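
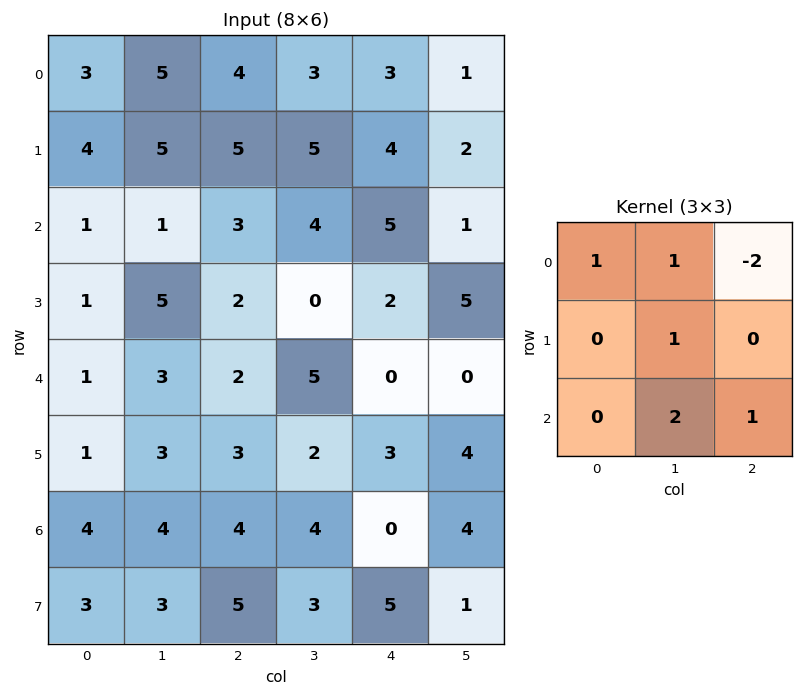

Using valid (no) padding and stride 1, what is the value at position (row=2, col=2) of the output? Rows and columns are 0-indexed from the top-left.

7

The receptive field on the input at this output position is [3 4 5 / 2 0 2 / 2 5 0]. Elementwise product with the kernel and sum: 3·1 + 4·1 + 5·-2 + 0·1 + 5·2 + 0·1.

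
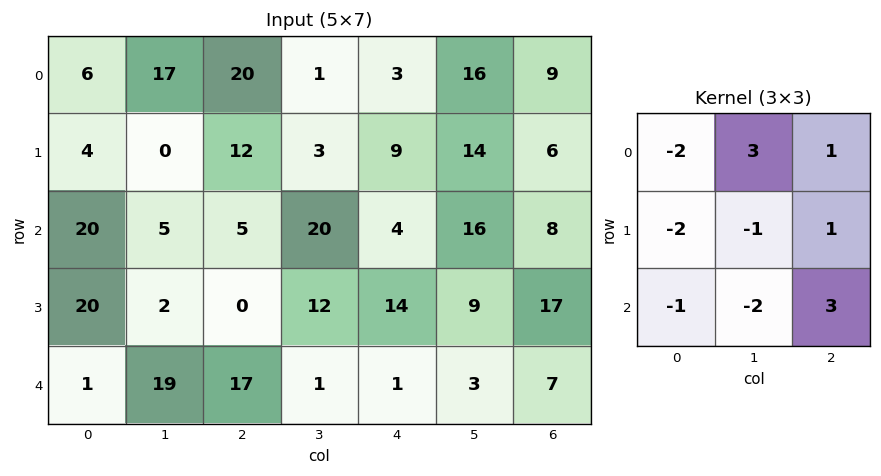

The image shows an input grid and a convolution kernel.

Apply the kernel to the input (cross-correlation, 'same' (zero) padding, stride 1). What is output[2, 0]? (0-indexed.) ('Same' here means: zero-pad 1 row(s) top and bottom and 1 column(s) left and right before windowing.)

-37

The receptive field on the zero-padded input at this output position is [0 4 0 / 0 20 5 / 0 20 2]. Elementwise product with the kernel and sum: 0·-2 + 4·3 + 0·1 + 0·-2 + 20·-1 + 5·1 + 0·-1 + 20·-2 + 2·3.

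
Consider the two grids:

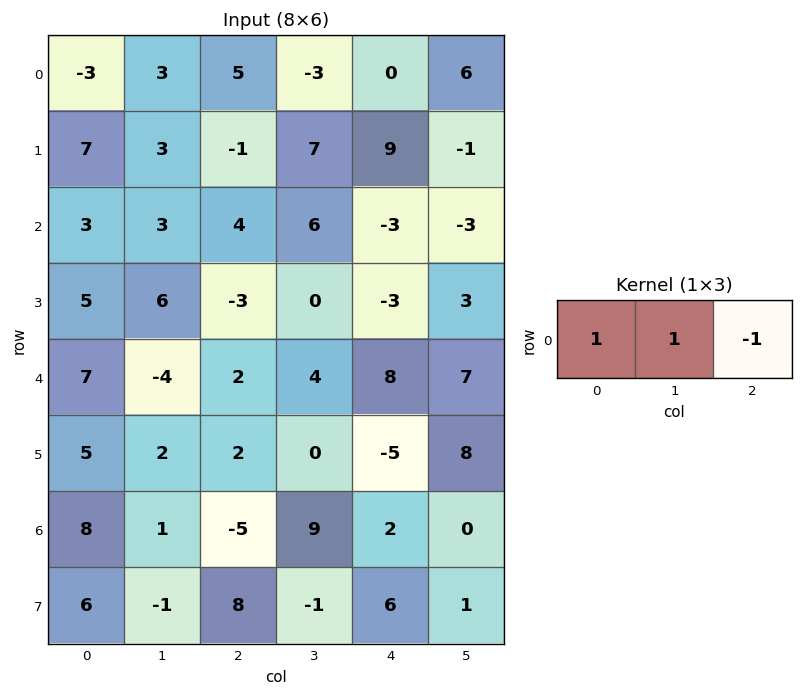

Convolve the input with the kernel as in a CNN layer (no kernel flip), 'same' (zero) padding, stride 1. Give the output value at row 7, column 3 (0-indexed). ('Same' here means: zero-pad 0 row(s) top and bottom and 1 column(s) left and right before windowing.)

1

The receptive field on the zero-padded input at this output position is [8 -1 6]. Elementwise product with the kernel and sum: 8·1 + -1·1 + 6·-1.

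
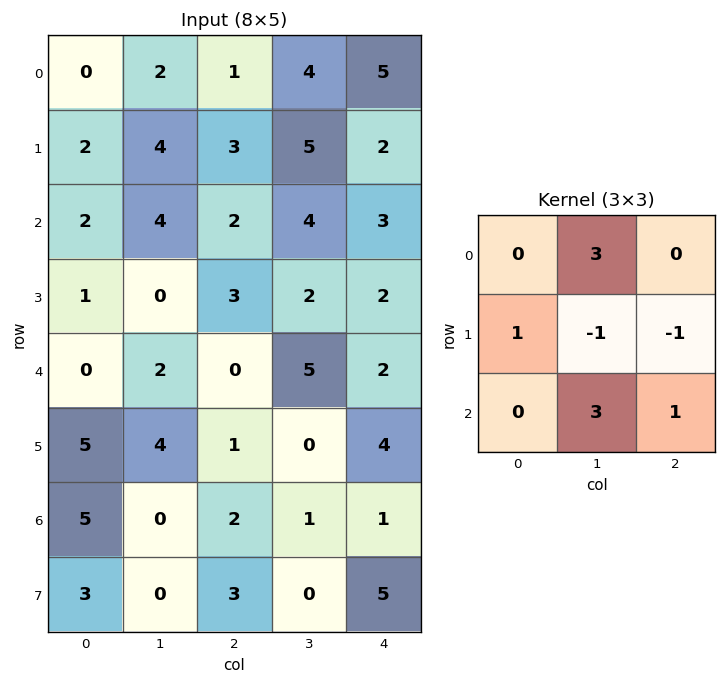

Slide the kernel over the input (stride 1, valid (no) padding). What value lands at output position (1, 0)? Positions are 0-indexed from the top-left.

The receptive field on the input at this output position is [2 4 3 / 2 4 2 / 1 0 3]. Elementwise product with the kernel and sum: 4·3 + 2·1 + 4·-1 + 2·-1 + 0·3 + 3·1.

11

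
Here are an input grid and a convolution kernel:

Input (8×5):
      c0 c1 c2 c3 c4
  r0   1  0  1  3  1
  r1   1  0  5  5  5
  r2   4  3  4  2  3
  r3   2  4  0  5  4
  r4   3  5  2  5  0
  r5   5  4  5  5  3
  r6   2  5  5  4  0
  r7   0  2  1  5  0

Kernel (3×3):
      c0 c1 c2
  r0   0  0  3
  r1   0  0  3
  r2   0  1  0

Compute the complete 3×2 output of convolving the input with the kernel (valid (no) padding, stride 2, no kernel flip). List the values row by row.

Output[0,0]: The receptive field on the input at this output position is [1 0 1 / 1 0 5 / 4 3 4]. Elementwise product with the kernel and sum: 1·3 + 5·3 + 3·1.

21 20
17 26
26 13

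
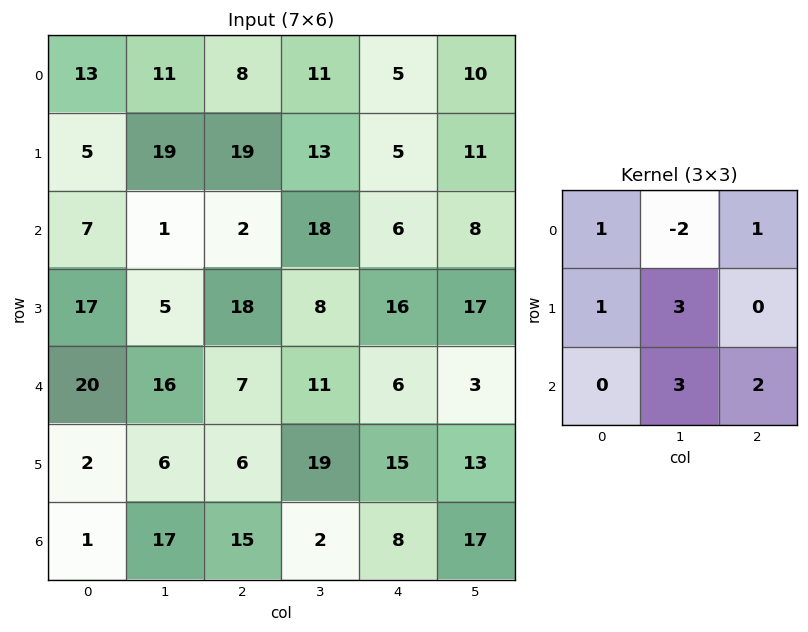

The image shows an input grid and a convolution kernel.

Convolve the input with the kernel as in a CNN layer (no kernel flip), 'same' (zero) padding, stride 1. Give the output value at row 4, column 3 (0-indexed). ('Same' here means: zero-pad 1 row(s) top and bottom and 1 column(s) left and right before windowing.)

The receptive field on the zero-padded input at this output position is [18 8 16 / 7 11 6 / 6 19 15]. Elementwise product with the kernel and sum: 18·1 + 8·-2 + 16·1 + 7·1 + 11·3 + 19·3 + 15·2.

145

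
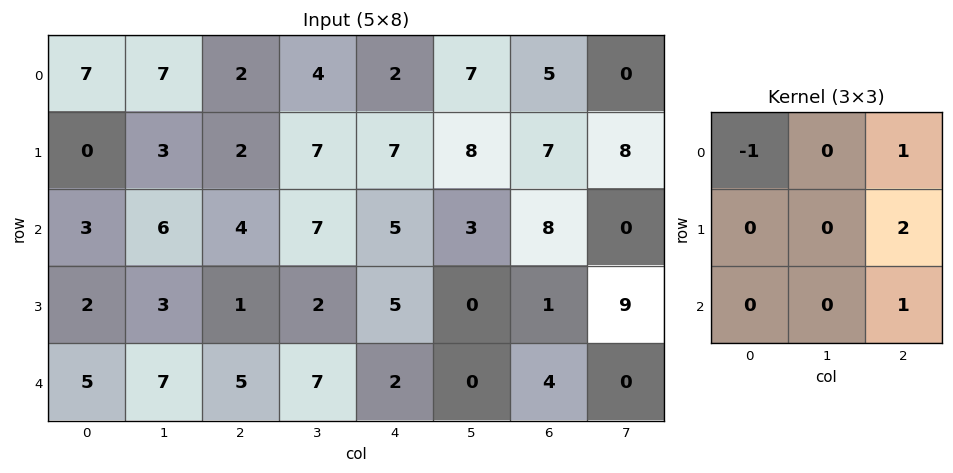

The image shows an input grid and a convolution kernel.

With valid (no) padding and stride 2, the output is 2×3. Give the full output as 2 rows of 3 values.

Output[0,0]: The receptive field on the input at this output position is [7 7 2 / 0 3 2 / 3 6 4]. Elementwise product with the kernel and sum: 7·-1 + 2·1 + 2·2 + 4·1.

3 19 25
8 13 9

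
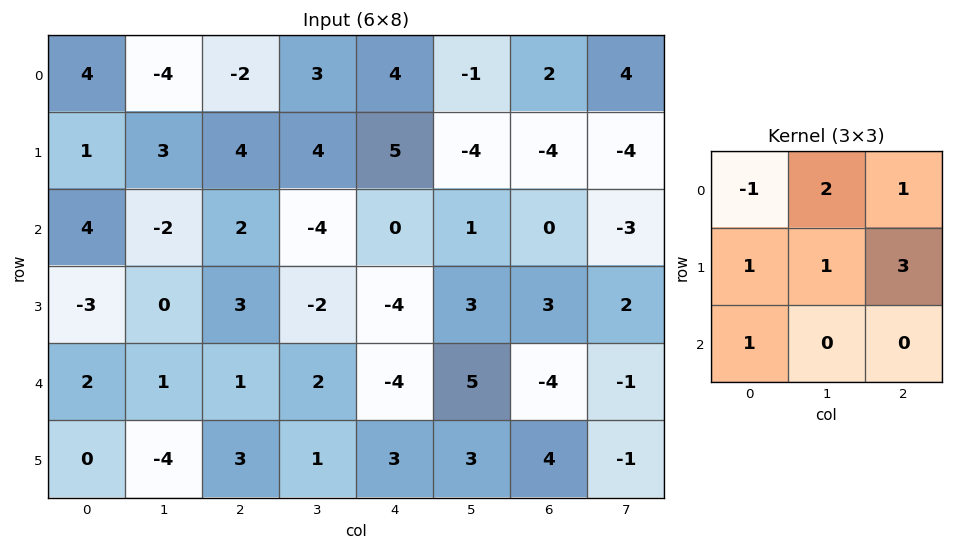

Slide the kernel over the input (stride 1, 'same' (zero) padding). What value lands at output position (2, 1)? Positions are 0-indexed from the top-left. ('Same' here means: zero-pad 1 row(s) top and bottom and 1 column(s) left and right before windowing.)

The receptive field on the zero-padded input at this output position is [1 3 4 / 4 -2 2 / -3 0 3]. Elementwise product with the kernel and sum: 1·-1 + 3·2 + 4·1 + 4·1 + -2·1 + 2·3 + -3·1.

14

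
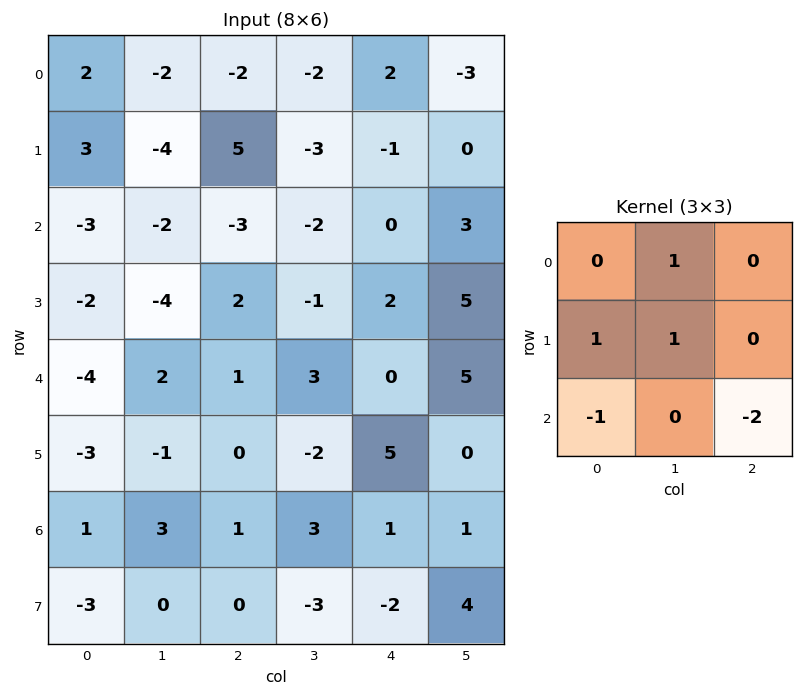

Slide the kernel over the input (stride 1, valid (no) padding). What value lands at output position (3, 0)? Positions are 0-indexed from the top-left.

-3

The receptive field on the input at this output position is [-2 -4 2 / -4 2 1 / -3 -1 0]. Elementwise product with the kernel and sum: -4·1 + -4·1 + 2·1 + -3·-1 + 0·-2.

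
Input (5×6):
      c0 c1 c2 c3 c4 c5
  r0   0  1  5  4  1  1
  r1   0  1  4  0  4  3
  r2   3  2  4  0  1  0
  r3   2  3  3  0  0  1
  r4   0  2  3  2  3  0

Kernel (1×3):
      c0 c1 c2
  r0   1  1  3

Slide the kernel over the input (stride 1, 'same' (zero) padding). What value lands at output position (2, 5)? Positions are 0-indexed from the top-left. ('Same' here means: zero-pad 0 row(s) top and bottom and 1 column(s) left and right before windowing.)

1

The receptive field on the zero-padded input at this output position is [1 0 0]. Elementwise product with the kernel and sum: 1·1 + 0·1 + 0·3.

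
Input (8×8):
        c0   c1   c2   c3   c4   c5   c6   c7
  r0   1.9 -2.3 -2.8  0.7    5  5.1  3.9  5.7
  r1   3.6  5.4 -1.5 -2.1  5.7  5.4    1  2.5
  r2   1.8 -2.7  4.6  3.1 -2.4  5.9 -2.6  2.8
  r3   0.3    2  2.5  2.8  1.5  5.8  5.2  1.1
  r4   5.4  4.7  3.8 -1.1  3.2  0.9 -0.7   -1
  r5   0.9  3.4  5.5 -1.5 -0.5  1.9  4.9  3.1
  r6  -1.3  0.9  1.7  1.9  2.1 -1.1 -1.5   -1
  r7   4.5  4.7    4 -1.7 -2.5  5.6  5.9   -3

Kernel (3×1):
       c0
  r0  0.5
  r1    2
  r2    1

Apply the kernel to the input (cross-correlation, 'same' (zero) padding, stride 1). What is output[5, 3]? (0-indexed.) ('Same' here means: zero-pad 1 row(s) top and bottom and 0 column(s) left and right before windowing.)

The receptive field on the zero-padded input at this output position is [-1.1 / -1.5 / 1.9]. Elementwise product with the kernel and sum: -1.1·0.5 + -1.5·2 + 1.9·1.

-1.65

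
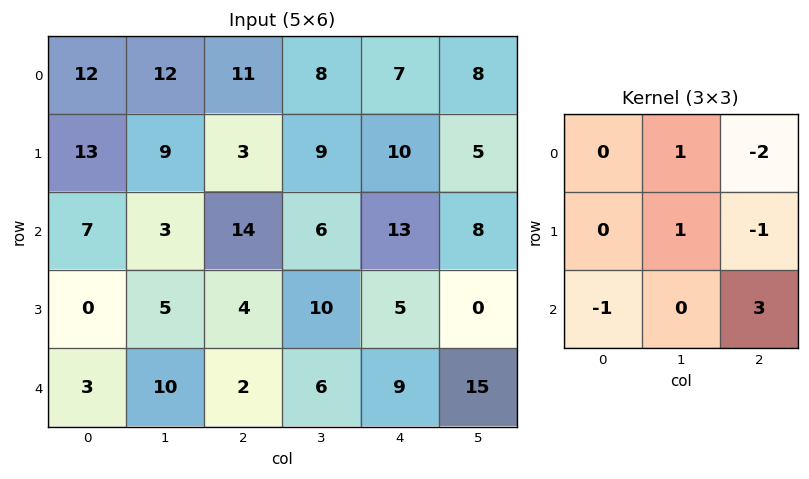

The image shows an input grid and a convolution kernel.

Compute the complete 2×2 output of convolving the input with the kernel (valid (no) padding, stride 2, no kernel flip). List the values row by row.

Output[0,0]: The receptive field on the input at this output position is [12 12 11 / 13 9 3 / 7 3 14]. Elementwise product with the kernel and sum: 12·1 + 11·-2 + 9·1 + 3·-1 + 7·-1 + 14·3.
Output[0,1]: The receptive field on the input at this output position is [11 8 7 / 3 9 10 / 14 6 13]. Elementwise product with the kernel and sum: 8·1 + 7·-2 + 9·1 + 10·-1 + 14·-1 + 13·3.

31 18
-21 10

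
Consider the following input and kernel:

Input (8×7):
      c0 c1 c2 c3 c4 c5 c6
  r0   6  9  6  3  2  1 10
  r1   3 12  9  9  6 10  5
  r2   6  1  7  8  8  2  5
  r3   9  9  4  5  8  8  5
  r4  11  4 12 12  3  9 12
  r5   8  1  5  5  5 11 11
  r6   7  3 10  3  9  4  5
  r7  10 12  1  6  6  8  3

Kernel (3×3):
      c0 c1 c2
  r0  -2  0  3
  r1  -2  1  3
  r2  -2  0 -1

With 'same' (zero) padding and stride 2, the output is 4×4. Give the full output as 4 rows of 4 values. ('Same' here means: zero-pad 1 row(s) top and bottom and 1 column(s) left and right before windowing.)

21 -36 -29 -12
36 9 -8 -35
49 30 -1 -44
7 -4 18 -41

Output[0,0]: The receptive field on the zero-padded input at this output position is [0 0 0 / 0 6 9 / 0 3 12]. Elementwise product with the kernel and sum: 0·-2 + 0·3 + 0·-2 + 6·1 + 9·3 + 0·-2 + 12·-1.
Output[0,1]: The receptive field on the zero-padded input at this output position is [0 0 0 / 9 6 3 / 12 9 9]. Elementwise product with the kernel and sum: 0·-2 + 0·3 + 9·-2 + 6·1 + 3·3 + 12·-2 + 9·-1.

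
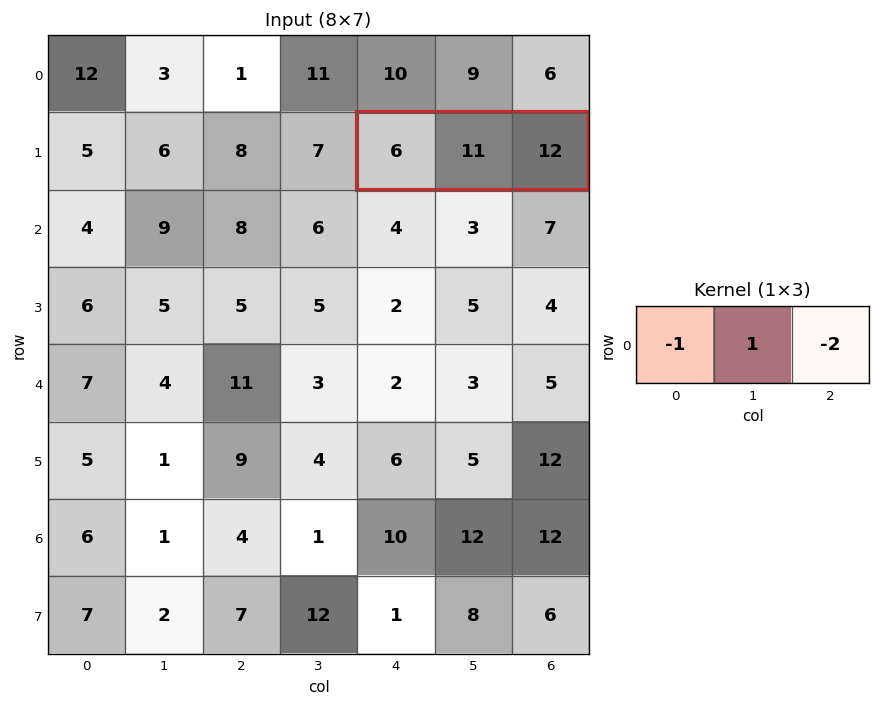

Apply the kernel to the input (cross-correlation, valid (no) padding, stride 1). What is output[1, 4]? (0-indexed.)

-19

The receptive field on the input at this output position is [6 11 12]. Elementwise product with the kernel and sum: 6·-1 + 11·1 + 12·-2.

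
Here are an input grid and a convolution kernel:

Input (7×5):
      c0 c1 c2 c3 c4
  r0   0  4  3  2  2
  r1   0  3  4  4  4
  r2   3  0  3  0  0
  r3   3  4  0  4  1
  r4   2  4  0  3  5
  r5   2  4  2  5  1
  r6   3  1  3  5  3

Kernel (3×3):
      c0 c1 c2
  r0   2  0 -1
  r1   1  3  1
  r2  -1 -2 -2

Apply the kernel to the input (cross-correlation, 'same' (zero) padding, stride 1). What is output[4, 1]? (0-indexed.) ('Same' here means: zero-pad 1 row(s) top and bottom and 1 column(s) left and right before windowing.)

6

The receptive field on the zero-padded input at this output position is [3 4 0 / 2 4 0 / 2 4 2]. Elementwise product with the kernel and sum: 3·2 + 0·-1 + 2·1 + 4·3 + 0·1 + 2·-1 + 4·-2 + 2·-2.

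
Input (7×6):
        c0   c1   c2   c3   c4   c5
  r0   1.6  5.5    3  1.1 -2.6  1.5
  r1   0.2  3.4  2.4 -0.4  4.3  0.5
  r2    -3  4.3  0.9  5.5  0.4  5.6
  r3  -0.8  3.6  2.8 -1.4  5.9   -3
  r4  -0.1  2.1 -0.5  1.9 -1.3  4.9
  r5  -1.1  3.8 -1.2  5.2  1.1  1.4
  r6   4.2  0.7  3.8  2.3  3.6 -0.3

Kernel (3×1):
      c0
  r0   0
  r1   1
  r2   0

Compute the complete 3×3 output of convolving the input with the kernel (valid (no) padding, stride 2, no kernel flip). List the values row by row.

0.2 2.4 4.3
-0.8 2.8 5.9
-1.1 -1.2 1.1

Output[0,0]: The receptive field on the input at this output position is [1.6 / 0.2 / -3]. Elementwise product with the kernel and sum: 0.2·1.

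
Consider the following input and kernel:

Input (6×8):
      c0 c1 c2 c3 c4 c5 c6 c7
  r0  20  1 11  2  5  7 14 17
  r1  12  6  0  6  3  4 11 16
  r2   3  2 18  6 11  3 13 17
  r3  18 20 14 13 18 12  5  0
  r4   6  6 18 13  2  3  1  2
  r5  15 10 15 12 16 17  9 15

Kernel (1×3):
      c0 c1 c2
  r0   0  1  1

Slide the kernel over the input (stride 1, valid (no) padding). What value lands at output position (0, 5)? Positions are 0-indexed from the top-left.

The receptive field on the input at this output position is [7 14 17]. Elementwise product with the kernel and sum: 14·1 + 17·1.

31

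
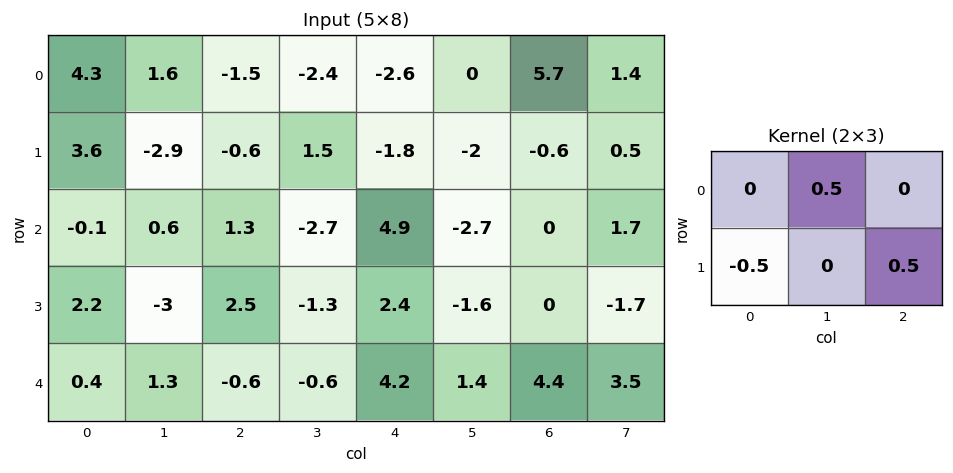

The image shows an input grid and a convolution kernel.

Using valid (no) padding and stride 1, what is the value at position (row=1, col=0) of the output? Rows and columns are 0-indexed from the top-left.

The receptive field on the input at this output position is [3.6 -2.9 -0.6 / -0.1 0.6 1.3]. Elementwise product with the kernel and sum: -2.9·0.5 + -0.1·-0.5 + 1.3·0.5.

-0.75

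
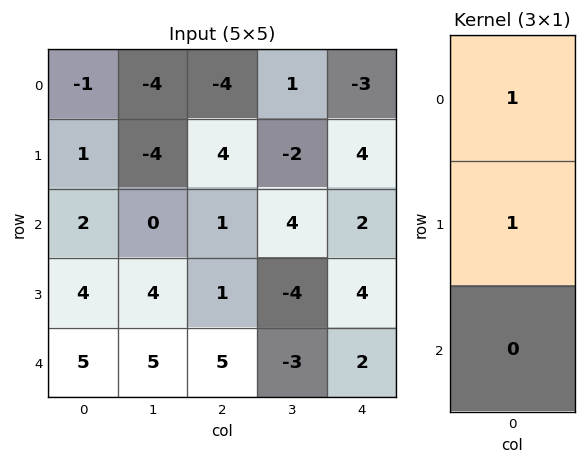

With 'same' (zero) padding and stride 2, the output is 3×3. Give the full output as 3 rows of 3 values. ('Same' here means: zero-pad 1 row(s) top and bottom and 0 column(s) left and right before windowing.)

-1 -4 -3
3 5 6
9 6 6

Output[0,0]: The receptive field on the zero-padded input at this output position is [0 / -1 / 1]. Elementwise product with the kernel and sum: 0·1 + -1·1.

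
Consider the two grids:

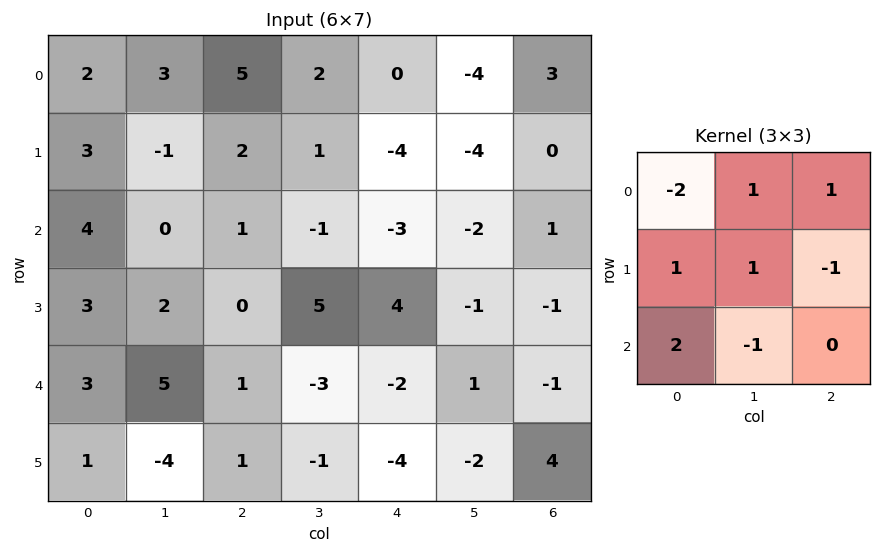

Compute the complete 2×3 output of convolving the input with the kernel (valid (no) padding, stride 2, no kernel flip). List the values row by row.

Output[0,0]: The receptive field on the input at this output position is [2 3 5 / 3 -1 2 / 4 0 1]. Elementwise product with the kernel and sum: 2·-2 + 3·1 + 5·1 + 3·1 + -1·1 + 2·-1 + 4·2 + 0·-1.

12 2 -13
-1 0 4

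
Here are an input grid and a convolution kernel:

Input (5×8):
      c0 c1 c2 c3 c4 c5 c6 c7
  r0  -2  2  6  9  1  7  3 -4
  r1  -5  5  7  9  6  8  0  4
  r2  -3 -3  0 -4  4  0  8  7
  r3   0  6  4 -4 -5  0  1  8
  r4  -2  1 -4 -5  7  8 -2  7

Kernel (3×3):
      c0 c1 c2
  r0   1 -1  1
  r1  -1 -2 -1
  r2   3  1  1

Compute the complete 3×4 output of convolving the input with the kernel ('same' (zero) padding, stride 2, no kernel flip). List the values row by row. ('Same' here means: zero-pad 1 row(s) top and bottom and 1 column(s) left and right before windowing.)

Output[0,0]: The receptive field on the zero-padded input at this output position is [0 0 0 / 0 -2 2 / 0 -5 5]. Elementwise product with the kernel and sum: 0·1 + 0·-1 + 0·1 + 0·-1 + -2·-2 + 2·-1 + 0·3 + -5·1 + 5·1.

2 8 23 19
25 32 -10 -2
9 10 -16 -4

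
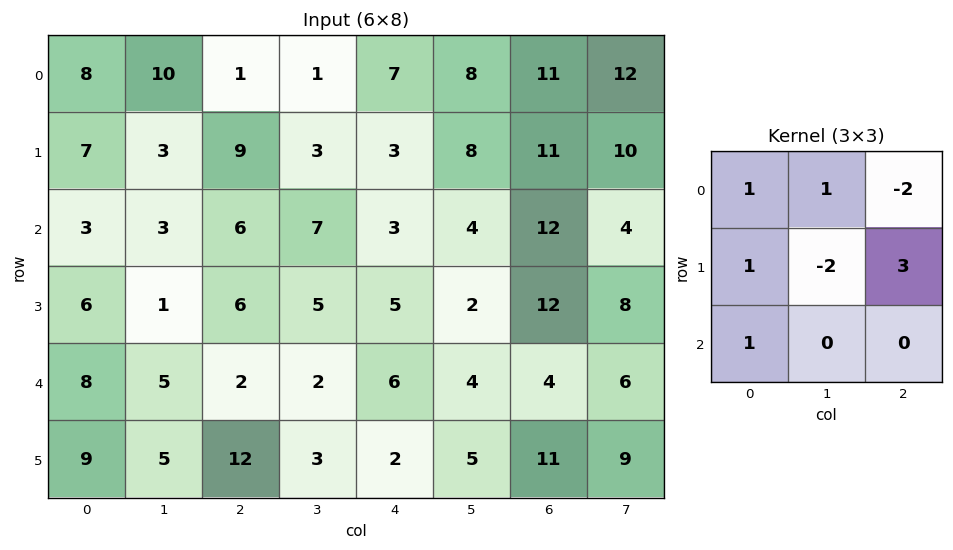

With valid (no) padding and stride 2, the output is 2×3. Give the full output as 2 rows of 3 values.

47 6 16
24 20 26

Output[0,0]: The receptive field on the input at this output position is [8 10 1 / 7 3 9 / 3 3 6]. Elementwise product with the kernel and sum: 8·1 + 10·1 + 1·-2 + 7·1 + 3·-2 + 9·3 + 3·1.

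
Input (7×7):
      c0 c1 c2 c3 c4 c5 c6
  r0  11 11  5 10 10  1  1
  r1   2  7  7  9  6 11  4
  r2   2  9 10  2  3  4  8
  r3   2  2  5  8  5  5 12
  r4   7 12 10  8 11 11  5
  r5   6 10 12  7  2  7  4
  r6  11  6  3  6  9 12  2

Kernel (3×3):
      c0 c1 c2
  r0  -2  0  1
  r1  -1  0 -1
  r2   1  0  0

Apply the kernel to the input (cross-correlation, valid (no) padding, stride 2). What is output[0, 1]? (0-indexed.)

-3

The receptive field on the input at this output position is [5 10 10 / 7 9 6 / 10 2 3]. Elementwise product with the kernel and sum: 5·-2 + 10·1 + 7·-1 + 6·-1 + 10·1.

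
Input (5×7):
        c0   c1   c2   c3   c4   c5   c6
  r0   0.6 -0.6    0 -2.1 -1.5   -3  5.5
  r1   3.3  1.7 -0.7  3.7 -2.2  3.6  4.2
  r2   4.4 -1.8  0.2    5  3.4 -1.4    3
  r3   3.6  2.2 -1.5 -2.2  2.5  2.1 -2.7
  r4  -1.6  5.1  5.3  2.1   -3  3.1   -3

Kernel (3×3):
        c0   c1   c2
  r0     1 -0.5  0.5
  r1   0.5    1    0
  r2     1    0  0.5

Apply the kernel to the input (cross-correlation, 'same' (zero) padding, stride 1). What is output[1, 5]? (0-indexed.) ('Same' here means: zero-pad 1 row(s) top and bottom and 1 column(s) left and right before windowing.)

The receptive field on the zero-padded input at this output position is [-1.5 -3 5.5 / -2.2 3.6 4.2 / 3.4 -1.4 3]. Elementwise product with the kernel and sum: -1.5·1 + -3·-0.5 + 5.5·0.5 + -2.2·0.5 + 3.6·1 + 3.4·1 + 3·0.5.

10.15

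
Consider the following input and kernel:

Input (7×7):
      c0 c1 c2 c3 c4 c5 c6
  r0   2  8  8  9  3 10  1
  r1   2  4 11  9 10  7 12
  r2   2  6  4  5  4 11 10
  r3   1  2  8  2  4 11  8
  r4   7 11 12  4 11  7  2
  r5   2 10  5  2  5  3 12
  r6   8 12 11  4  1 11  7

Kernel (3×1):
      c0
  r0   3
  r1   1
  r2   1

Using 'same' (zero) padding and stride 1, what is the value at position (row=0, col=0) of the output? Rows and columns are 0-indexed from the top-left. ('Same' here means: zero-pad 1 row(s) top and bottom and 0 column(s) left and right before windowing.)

The receptive field on the zero-padded input at this output position is [0 / 2 / 2]. Elementwise product with the kernel and sum: 0·3 + 2·1 + 2·1.

4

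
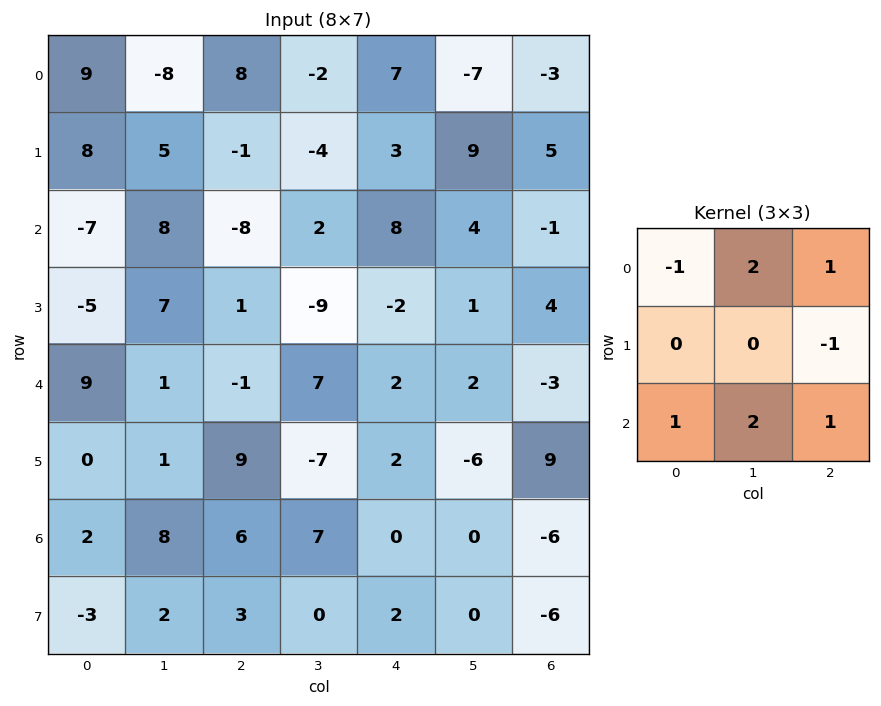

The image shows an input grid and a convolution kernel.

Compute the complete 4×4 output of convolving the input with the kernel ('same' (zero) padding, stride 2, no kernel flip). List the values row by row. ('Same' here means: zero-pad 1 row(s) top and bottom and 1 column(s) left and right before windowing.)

29 1 18 19
10 -13 3 10
-3 -9 -5 19
-11 11 9 12

Output[0,0]: The receptive field on the zero-padded input at this output position is [0 0 0 / 0 9 -8 / 0 8 5]. Elementwise product with the kernel and sum: 0·-1 + 0·2 + 0·1 + -8·-1 + 0·1 + 8·2 + 5·1.
Output[0,1]: The receptive field on the zero-padded input at this output position is [0 0 0 / -8 8 -2 / 5 -1 -4]. Elementwise product with the kernel and sum: 0·-1 + 0·2 + 0·1 + -2·-1 + 5·1 + -1·2 + -4·1.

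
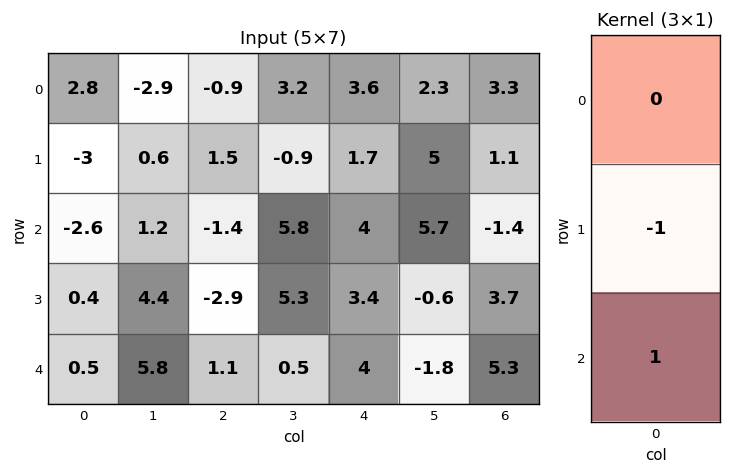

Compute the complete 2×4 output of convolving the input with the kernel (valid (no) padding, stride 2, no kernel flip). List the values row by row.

Output[0,0]: The receptive field on the input at this output position is [2.8 / -3 / -2.6]. Elementwise product with the kernel and sum: -3·-1 + -2.6·1.
Output[0,1]: The receptive field on the input at this output position is [-0.9 / 1.5 / -1.4]. Elementwise product with the kernel and sum: 1.5·-1 + -1.4·1.

0.4 -2.9 2.3 -2.5
0.1 4 0.6 1.6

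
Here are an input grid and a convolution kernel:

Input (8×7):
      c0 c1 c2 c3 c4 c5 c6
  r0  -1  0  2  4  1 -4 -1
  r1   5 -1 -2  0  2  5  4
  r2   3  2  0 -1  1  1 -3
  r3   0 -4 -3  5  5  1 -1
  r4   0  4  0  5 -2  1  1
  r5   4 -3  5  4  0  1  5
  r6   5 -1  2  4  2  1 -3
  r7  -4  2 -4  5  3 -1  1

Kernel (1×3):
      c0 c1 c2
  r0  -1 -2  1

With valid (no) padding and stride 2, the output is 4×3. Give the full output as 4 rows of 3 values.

3 -9 6
-7 3 -6
-8 -12 1
-1 -8 -7

Output[0,0]: The receptive field on the input at this output position is [-1 0 2]. Elementwise product with the kernel and sum: -1·-1 + 0·-2 + 2·1.
Output[0,1]: The receptive field on the input at this output position is [2 4 1]. Elementwise product with the kernel and sum: 2·-1 + 4·-2 + 1·1.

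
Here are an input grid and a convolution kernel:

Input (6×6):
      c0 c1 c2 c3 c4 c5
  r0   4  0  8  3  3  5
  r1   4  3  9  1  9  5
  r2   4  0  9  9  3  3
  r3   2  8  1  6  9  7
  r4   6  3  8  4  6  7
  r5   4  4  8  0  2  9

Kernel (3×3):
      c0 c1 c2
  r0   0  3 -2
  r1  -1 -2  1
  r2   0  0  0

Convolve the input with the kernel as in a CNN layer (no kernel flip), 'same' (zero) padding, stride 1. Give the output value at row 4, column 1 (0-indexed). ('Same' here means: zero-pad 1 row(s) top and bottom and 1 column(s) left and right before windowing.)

18

The receptive field on the zero-padded input at this output position is [2 8 1 / 6 3 8 / 4 4 8]. Elementwise product with the kernel and sum: 8·3 + 1·-2 + 6·-1 + 3·-2 + 8·1.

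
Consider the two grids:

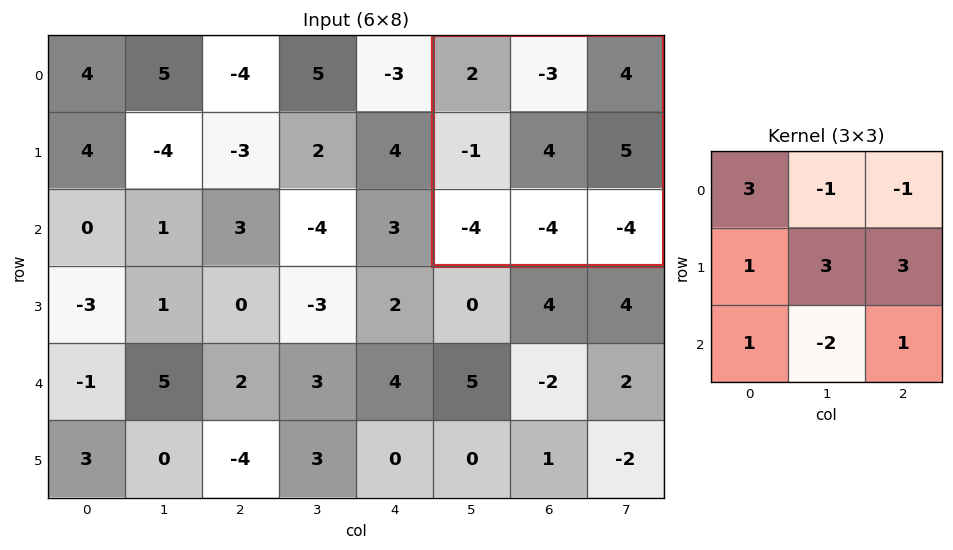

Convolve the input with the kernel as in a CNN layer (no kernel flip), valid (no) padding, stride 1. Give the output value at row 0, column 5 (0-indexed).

31

The receptive field on the input at this output position is [2 -3 4 / -1 4 5 / -4 -4 -4]. Elementwise product with the kernel and sum: 2·3 + -3·-1 + 4·-1 + -1·1 + 4·3 + 5·3 + -4·1 + -4·-2 + -4·1.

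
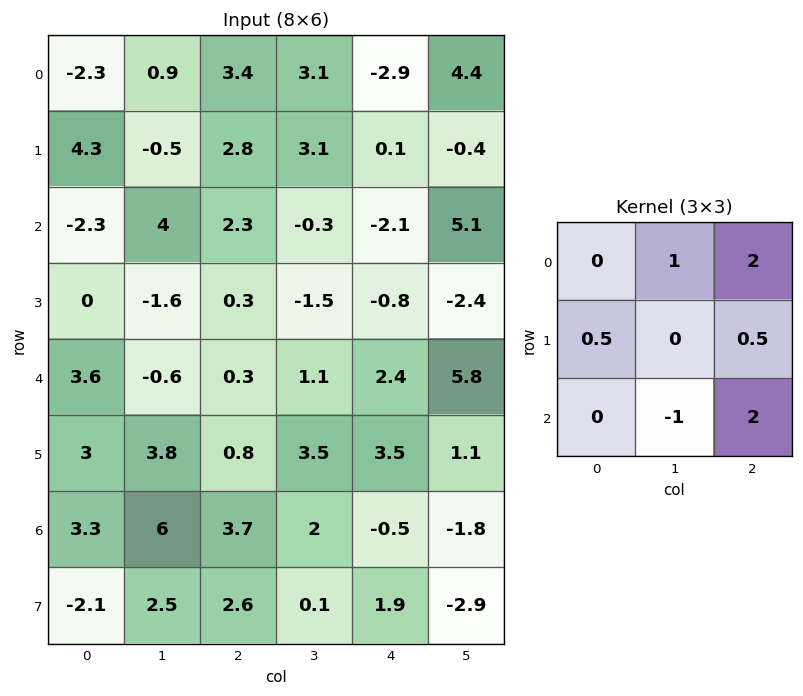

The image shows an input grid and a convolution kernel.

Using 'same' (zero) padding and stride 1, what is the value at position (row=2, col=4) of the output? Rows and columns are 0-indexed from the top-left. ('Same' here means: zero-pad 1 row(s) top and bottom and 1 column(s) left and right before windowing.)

-2.3

The receptive field on the zero-padded input at this output position is [3.1 0.1 -0.4 / -0.3 -2.1 5.1 / -1.5 -0.8 -2.4]. Elementwise product with the kernel and sum: 0.1·1 + -0.4·2 + -0.3·0.5 + 5.1·0.5 + -0.8·-1 + -2.4·2.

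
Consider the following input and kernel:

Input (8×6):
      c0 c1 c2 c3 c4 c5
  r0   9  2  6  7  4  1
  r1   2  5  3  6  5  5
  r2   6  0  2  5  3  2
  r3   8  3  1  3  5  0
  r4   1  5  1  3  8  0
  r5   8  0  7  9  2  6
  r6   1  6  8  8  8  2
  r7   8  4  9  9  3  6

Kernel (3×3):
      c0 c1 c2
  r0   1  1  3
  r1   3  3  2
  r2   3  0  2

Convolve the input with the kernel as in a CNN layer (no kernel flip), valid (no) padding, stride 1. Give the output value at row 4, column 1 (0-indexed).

88

The receptive field on the input at this output position is [5 1 3 / 0 7 9 / 6 8 8]. Elementwise product with the kernel and sum: 5·1 + 1·1 + 3·3 + 0·3 + 7·3 + 9·2 + 6·3 + 8·2.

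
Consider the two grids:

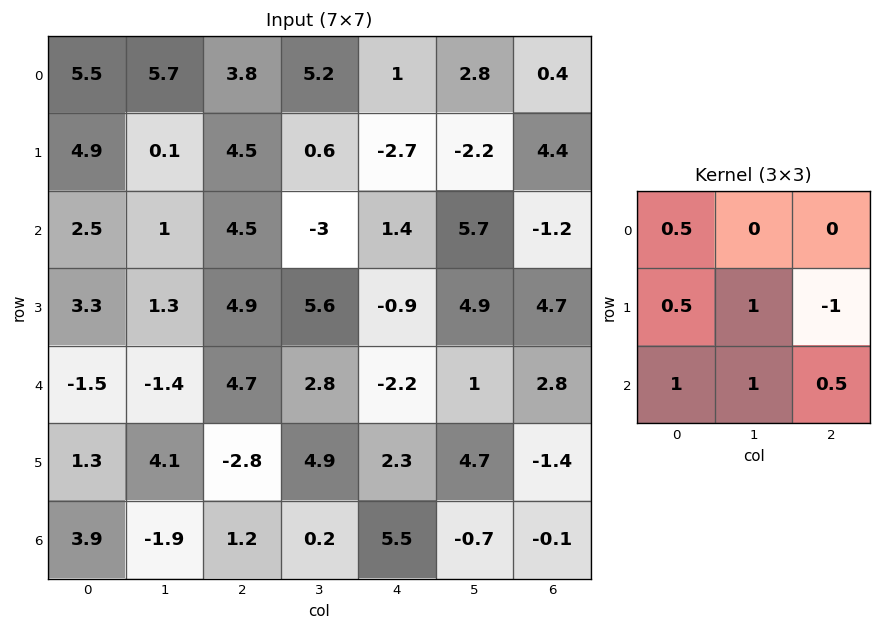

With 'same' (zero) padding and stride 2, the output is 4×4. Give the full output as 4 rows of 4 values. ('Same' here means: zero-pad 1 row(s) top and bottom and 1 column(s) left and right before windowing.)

4.75 6.35 -2.4 4
5.45 17.05 1.65 10.15
3.25 5.6 10.55 9.05
5.8 2.1 8.75 1.9

Output[0,0]: The receptive field on the zero-padded input at this output position is [0 0 0 / 0 5.5 5.7 / 0 4.9 0.1]. Elementwise product with the kernel and sum: 0·0.5 + 0·0.5 + 5.5·1 + 5.7·-1 + 0·1 + 4.9·1 + 0.1·0.5.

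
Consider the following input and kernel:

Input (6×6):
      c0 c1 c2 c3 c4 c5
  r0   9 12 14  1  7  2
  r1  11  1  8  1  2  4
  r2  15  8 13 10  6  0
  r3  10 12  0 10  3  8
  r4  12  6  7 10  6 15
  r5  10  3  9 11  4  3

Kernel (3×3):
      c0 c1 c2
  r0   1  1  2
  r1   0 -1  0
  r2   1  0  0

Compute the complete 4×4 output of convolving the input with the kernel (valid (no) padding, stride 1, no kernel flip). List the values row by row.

Output[0,0]: The receptive field on the input at this output position is [9 12 14 / 11 1 8 / 15 8 13]. Elementwise product with the kernel and sum: 9·1 + 12·1 + 14·2 + 1·-1 + 15·1.

63 28 41 20
30 10 3 15
49 47 32 23
26 28 15 34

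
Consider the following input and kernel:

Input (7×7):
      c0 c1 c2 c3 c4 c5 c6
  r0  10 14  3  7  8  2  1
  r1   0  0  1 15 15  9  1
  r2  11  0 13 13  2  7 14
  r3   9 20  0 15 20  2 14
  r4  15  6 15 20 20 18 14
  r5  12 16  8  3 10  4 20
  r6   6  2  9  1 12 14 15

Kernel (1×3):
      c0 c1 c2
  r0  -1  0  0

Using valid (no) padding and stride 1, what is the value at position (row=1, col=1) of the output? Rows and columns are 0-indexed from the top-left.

The receptive field on the input at this output position is [0 1 15]. Elementwise product with the kernel and sum: 0·-1.

0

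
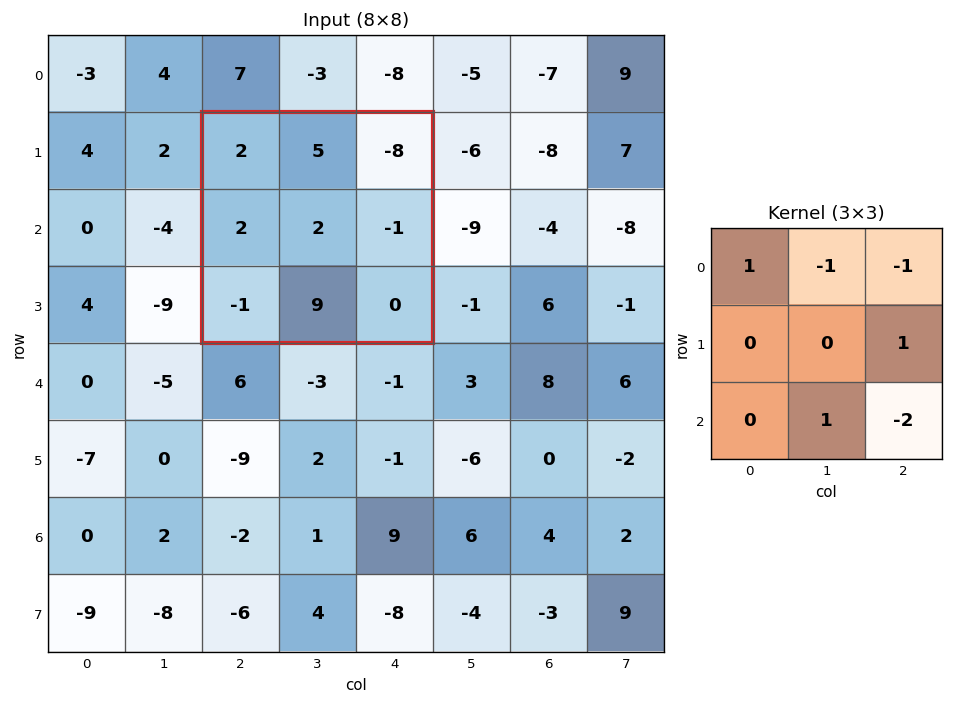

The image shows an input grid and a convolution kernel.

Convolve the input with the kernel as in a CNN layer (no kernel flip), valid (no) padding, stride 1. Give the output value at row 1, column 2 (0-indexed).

The receptive field on the input at this output position is [2 5 -8 / 2 2 -1 / -1 9 0]. Elementwise product with the kernel and sum: 2·1 + 5·-1 + -8·-1 + -1·1 + 9·1 + 0·-2.

13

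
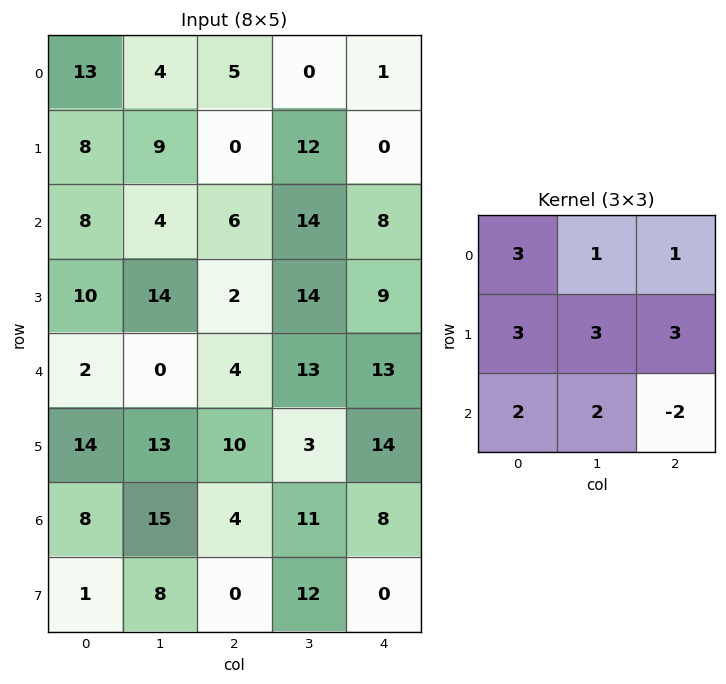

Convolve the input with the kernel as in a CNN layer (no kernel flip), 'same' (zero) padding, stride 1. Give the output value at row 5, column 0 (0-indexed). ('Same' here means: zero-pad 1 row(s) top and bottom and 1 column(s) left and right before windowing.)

69

The receptive field on the zero-padded input at this output position is [0 2 0 / 0 14 13 / 0 8 15]. Elementwise product with the kernel and sum: 0·3 + 2·1 + 0·1 + 0·3 + 14·3 + 13·3 + 0·2 + 8·2 + 15·-2.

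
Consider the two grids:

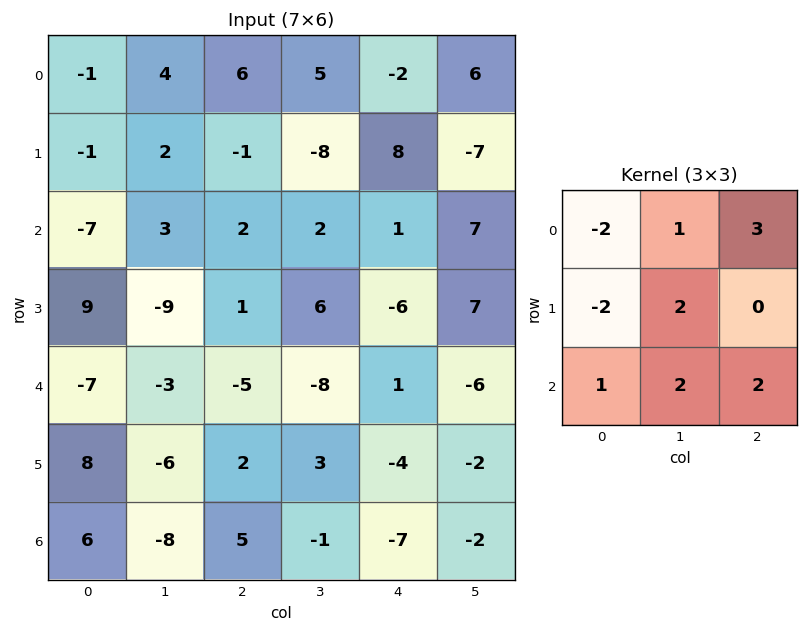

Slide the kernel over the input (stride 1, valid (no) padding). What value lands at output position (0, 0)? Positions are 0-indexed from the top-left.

33

The receptive field on the input at this output position is [-1 4 6 / -1 2 -1 / -7 3 2]. Elementwise product with the kernel and sum: -1·-2 + 4·1 + 6·3 + -1·-2 + 2·2 + -7·1 + 3·2 + 2·2.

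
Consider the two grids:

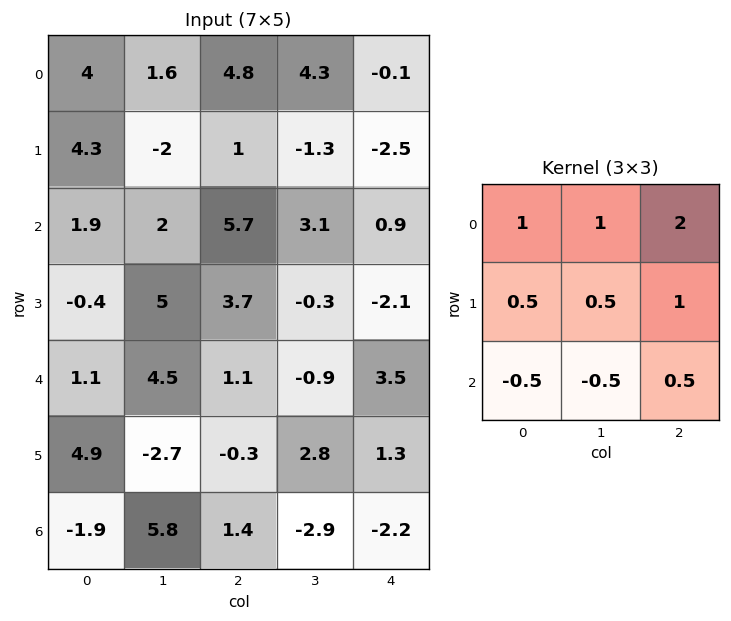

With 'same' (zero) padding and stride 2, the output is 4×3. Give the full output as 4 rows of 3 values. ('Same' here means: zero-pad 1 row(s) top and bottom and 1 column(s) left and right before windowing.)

Output[0,0]: The receptive field on the zero-padded input at this output position is [0 0 0 / 0 4 1.6 / 0 4.3 -2]. Elementwise product with the kernel and sum: 0·1 + 0·1 + 0·2 + 0·0.5 + 4·0.5 + 1.6·1 + 0·-0.5 + 4.3·-0.5 + -2·0.5.
Output[0,1]: The receptive field on the zero-padded input at this output position is [0 0 0 / 1.6 4.8 4.3 / -2 1 -1.3]. Elementwise product with the kernel and sum: 0·1 + 0·1 + 0·2 + 1.6·0.5 + 4.8·0.5 + 4.3·1 + -2·-0.5 + 1·-0.5 + -1.3·0.5.

0.45 7.35 4
5.95 -1.15 -0.6
10.85 12.9 -3.15
4.35 3.3 1.55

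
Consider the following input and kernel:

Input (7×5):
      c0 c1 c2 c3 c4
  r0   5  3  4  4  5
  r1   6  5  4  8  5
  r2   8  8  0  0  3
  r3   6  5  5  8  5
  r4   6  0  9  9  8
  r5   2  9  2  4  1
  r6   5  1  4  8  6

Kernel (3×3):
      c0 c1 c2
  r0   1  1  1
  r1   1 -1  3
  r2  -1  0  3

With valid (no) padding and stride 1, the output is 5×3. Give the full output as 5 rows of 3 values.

17 28 33
24 44 36
53 59 30
53 39 43
21 60 41

Output[0,0]: The receptive field on the input at this output position is [5 3 4 / 6 5 4 / 8 8 0]. Elementwise product with the kernel and sum: 5·1 + 3·1 + 4·1 + 6·1 + 5·-1 + 4·3 + 8·-1 + 0·3.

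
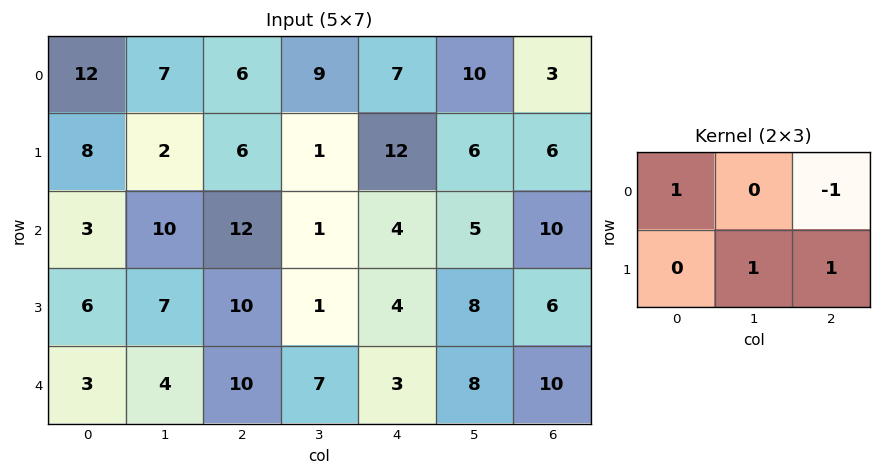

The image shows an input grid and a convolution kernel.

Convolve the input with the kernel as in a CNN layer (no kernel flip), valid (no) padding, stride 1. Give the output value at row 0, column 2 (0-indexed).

The receptive field on the input at this output position is [6 9 7 / 6 1 12]. Elementwise product with the kernel and sum: 6·1 + 7·-1 + 1·1 + 12·1.

12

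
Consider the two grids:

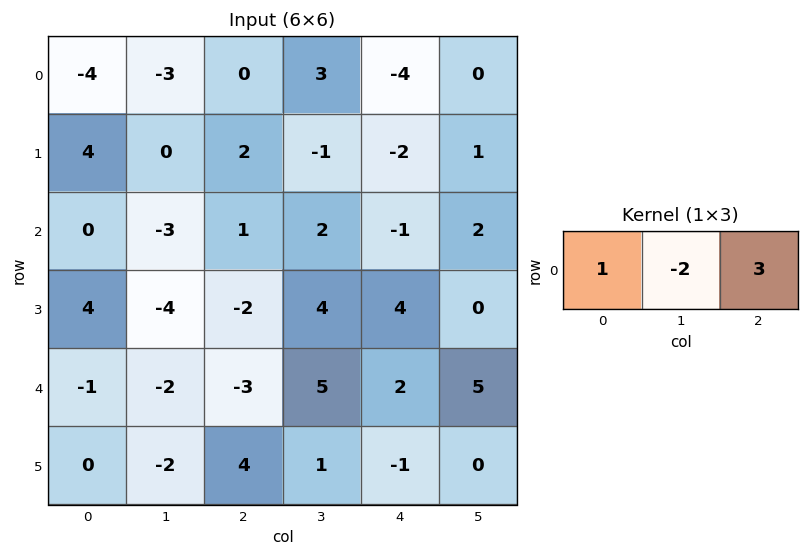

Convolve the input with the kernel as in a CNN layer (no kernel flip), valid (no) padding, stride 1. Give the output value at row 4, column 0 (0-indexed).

-6

The receptive field on the input at this output position is [-1 -2 -3]. Elementwise product with the kernel and sum: -1·1 + -2·-2 + -3·3.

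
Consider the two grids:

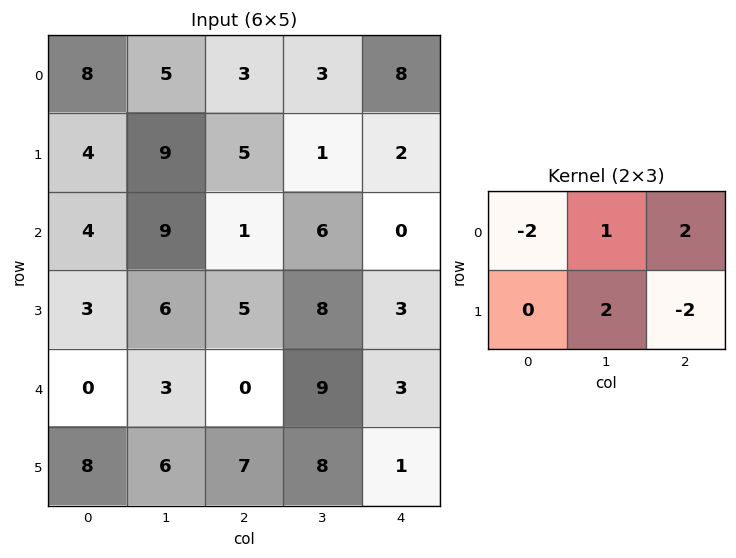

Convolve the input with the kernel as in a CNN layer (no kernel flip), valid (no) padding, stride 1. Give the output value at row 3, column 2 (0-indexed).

16

The receptive field on the input at this output position is [5 8 3 / 0 9 3]. Elementwise product with the kernel and sum: 5·-2 + 8·1 + 3·2 + 9·2 + 3·-2.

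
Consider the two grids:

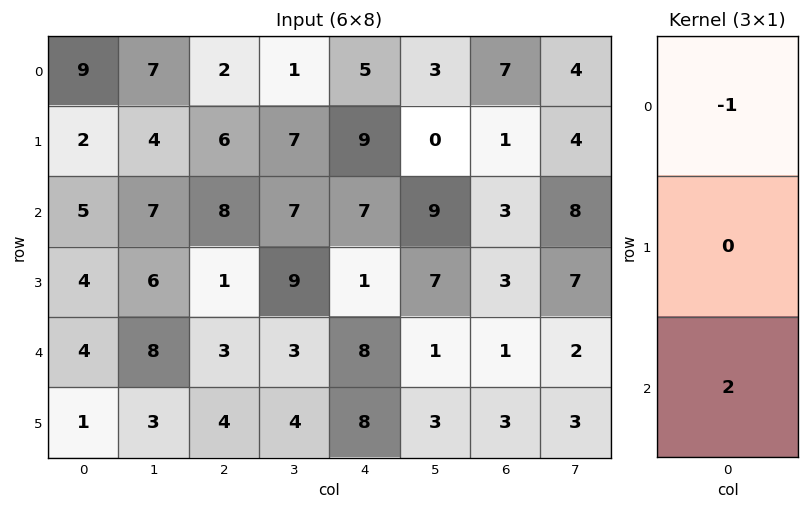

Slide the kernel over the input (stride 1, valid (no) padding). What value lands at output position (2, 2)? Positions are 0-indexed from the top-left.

-2

The receptive field on the input at this output position is [8 / 1 / 3]. Elementwise product with the kernel and sum: 8·-1 + 3·2.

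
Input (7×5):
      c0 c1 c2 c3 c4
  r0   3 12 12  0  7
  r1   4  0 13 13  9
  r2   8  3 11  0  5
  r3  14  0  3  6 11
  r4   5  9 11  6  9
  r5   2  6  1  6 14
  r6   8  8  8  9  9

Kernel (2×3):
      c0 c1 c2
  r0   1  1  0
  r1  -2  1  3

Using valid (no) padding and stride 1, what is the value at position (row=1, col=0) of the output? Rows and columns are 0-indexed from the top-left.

The receptive field on the input at this output position is [4 0 13 / 8 3 11]. Elementwise product with the kernel and sum: 4·1 + 0·1 + 8·-2 + 3·1 + 11·3.

24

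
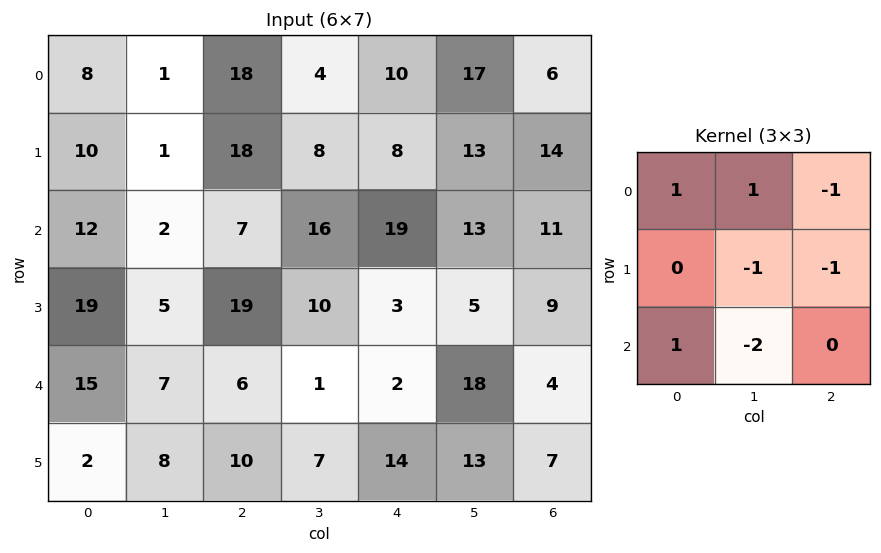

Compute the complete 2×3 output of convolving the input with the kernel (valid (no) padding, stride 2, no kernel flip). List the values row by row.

Output[0,0]: The receptive field on the input at this output position is [8 1 18 / 10 1 18 / 12 2 7]. Elementwise product with the kernel and sum: 8·1 + 1·1 + 18·-1 + 1·-1 + 18·-1 + 12·1 + 2·-2.
Output[0,1]: The receptive field on the input at this output position is [18 4 10 / 18 8 8 / 7 16 19]. Elementwise product with the kernel and sum: 18·1 + 4·1 + 10·-1 + 8·-1 + 8·-1 + 7·1 + 16·-2.

-20 -29 -13
-16 -5 -27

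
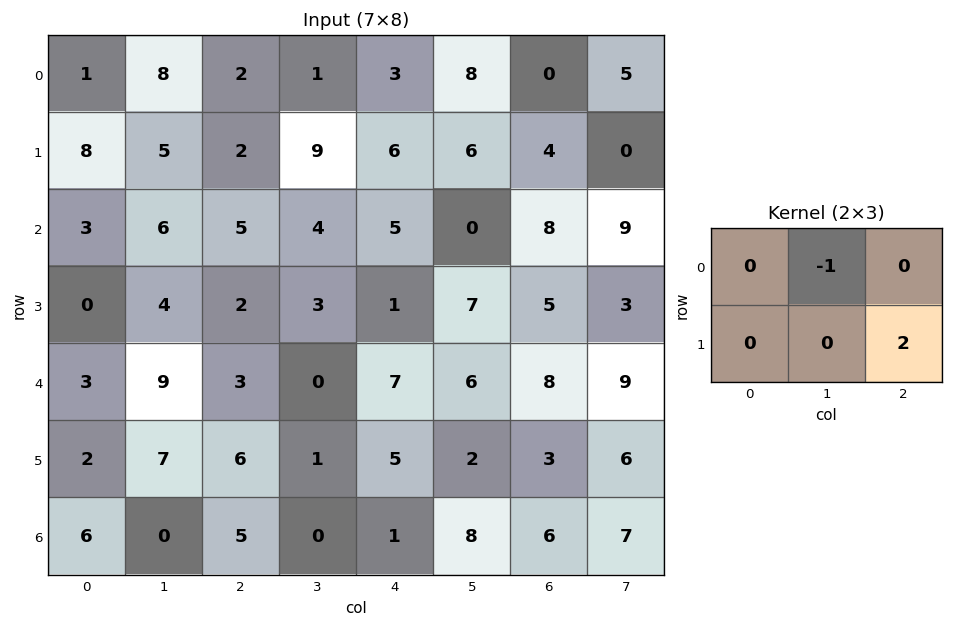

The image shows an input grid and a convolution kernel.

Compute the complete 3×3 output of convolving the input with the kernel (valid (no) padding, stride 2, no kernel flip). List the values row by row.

Output[0,0]: The receptive field on the input at this output position is [1 8 2 / 8 5 2]. Elementwise product with the kernel and sum: 8·-1 + 2·2.
Output[0,1]: The receptive field on the input at this output position is [2 1 3 / 2 9 6]. Elementwise product with the kernel and sum: 1·-1 + 6·2.

-4 11 0
-2 -2 10
3 10 0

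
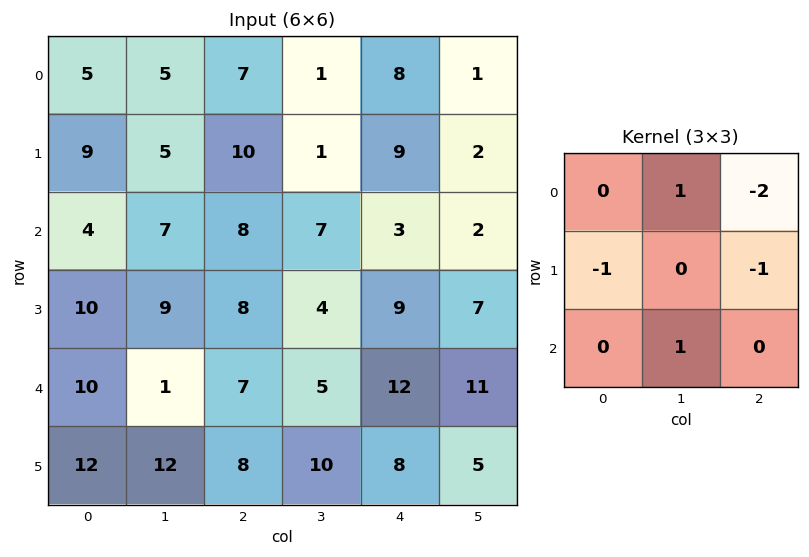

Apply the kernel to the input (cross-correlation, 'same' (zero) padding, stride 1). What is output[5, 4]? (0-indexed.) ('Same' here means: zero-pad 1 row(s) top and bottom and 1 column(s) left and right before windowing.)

The receptive field on the zero-padded input at this output position is [5 12 11 / 10 8 5 / 0 0 0]. Elementwise product with the kernel and sum: 12·1 + 11·-2 + 10·-1 + 5·-1 + 0·1.

-25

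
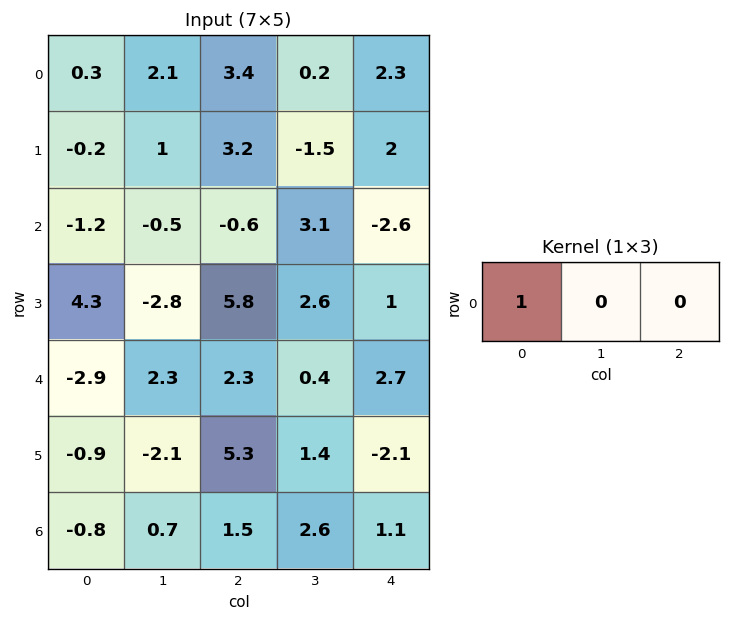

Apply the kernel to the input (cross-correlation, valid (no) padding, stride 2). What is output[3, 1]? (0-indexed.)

1.5

The receptive field on the input at this output position is [1.5 2.6 1.1]. Elementwise product with the kernel and sum: 1.5·1.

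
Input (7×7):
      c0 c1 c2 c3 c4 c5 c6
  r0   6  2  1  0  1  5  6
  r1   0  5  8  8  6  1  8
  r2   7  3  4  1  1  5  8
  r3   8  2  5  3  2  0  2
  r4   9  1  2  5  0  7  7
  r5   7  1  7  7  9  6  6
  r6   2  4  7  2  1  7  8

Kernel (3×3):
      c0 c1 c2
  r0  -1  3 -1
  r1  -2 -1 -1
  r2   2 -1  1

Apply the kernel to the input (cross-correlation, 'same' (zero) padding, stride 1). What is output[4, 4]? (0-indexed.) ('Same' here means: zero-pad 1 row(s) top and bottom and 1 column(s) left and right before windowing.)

-3

The receptive field on the zero-padded input at this output position is [3 2 0 / 5 0 7 / 7 9 6]. Elementwise product with the kernel and sum: 3·-1 + 2·3 + 0·-1 + 5·-2 + 0·-1 + 7·-1 + 7·2 + 9·-1 + 6·1.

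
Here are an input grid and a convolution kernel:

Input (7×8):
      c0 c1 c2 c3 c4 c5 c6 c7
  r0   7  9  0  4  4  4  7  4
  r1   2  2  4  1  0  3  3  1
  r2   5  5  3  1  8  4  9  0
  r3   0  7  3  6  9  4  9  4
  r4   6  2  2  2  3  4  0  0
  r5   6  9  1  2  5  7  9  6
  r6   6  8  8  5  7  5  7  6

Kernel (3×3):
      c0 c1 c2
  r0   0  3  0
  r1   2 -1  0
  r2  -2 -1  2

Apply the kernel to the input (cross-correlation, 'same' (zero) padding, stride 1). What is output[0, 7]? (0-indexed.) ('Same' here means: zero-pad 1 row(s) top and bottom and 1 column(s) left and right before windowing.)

3

The receptive field on the zero-padded input at this output position is [0 0 0 / 7 4 0 / 3 1 0]. Elementwise product with the kernel and sum: 0·3 + 7·2 + 4·-1 + 3·-2 + 1·-1 + 0·2.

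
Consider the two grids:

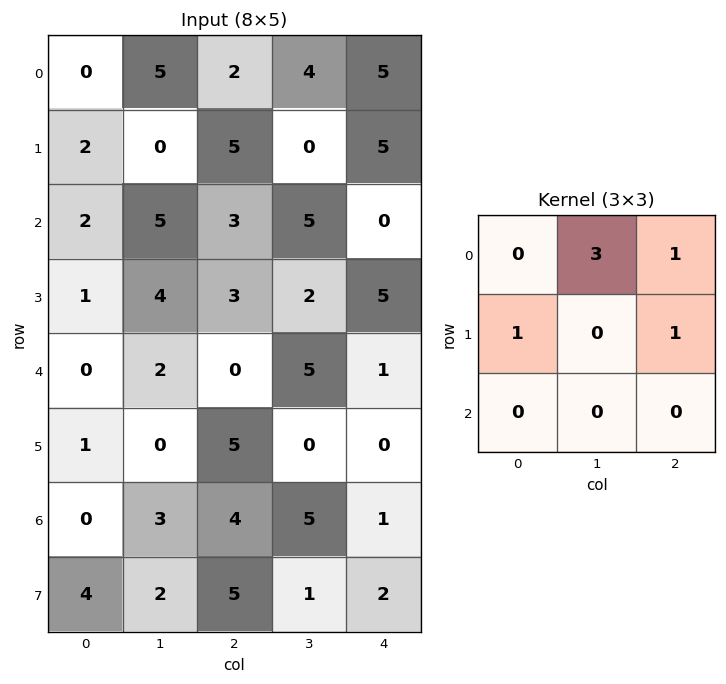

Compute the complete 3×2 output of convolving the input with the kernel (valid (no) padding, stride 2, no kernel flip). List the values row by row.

Output[0,0]: The receptive field on the input at this output position is [0 5 2 / 2 0 5 / 2 5 3]. Elementwise product with the kernel and sum: 5·3 + 2·1 + 2·1 + 5·1.

24 27
22 23
12 21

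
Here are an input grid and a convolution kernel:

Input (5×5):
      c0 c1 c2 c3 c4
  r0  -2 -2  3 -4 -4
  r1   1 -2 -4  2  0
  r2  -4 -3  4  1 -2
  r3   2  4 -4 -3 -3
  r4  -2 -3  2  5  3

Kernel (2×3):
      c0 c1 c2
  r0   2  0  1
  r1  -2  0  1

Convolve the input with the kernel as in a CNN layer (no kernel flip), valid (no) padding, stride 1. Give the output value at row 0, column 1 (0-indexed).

-2

The receptive field on the input at this output position is [-2 3 -4 / -2 -4 2]. Elementwise product with the kernel and sum: -2·2 + -4·1 + -2·-2 + 2·1.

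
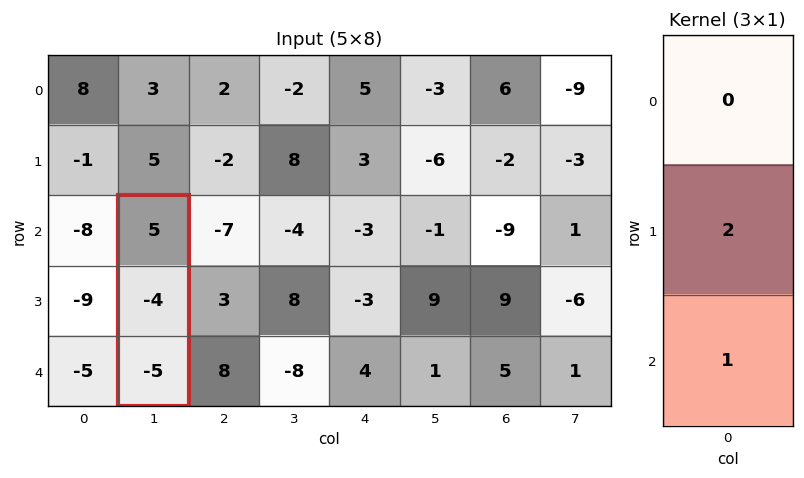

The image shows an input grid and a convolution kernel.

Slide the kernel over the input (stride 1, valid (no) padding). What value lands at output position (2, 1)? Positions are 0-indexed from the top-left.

-13

The receptive field on the input at this output position is [5 / -4 / -5]. Elementwise product with the kernel and sum: -4·2 + -5·1.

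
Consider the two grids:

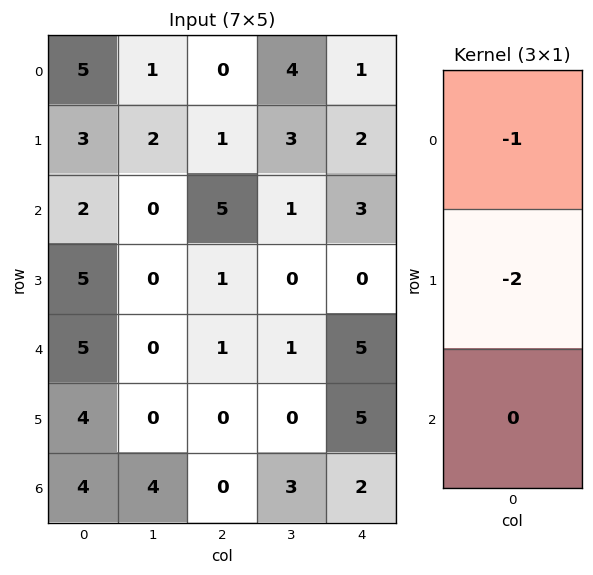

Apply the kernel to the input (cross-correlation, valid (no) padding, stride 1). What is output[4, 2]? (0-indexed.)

The receptive field on the input at this output position is [1 / 0 / 0]. Elementwise product with the kernel and sum: 1·-1 + 0·-2.

-1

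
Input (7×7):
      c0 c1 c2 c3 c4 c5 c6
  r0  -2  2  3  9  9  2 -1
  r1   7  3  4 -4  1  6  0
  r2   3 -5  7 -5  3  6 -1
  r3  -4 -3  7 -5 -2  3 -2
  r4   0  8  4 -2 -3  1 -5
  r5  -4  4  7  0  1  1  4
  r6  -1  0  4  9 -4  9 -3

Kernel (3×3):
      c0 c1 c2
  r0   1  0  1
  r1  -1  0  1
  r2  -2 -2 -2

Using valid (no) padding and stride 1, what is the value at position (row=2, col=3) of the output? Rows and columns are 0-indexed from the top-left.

The receptive field on the input at this output position is [-5 3 6 / -5 -2 3 / -2 -3 1]. Elementwise product with the kernel and sum: -5·1 + 6·1 + -5·-1 + 3·1 + -2·-2 + -3·-2 + 1·-2.

17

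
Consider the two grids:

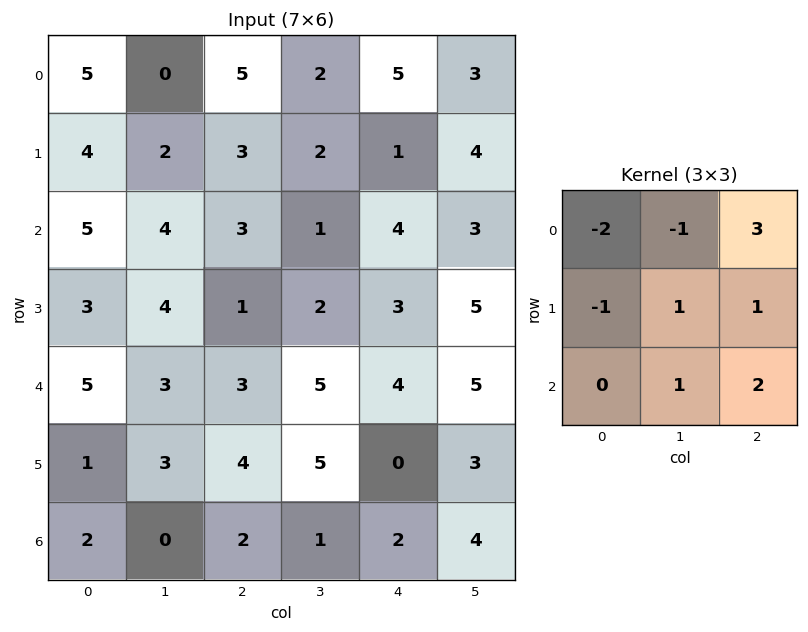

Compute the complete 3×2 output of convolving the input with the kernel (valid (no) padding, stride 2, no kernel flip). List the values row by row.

Output[0,0]: The receptive field on the input at this output position is [5 0 5 / 4 2 3 / 5 4 3]. Elementwise product with the kernel and sum: 5·-2 + 0·-1 + 5·3 + 4·-1 + 2·1 + 3·1 + 4·1 + 3·2.

16 12
6 22
6 7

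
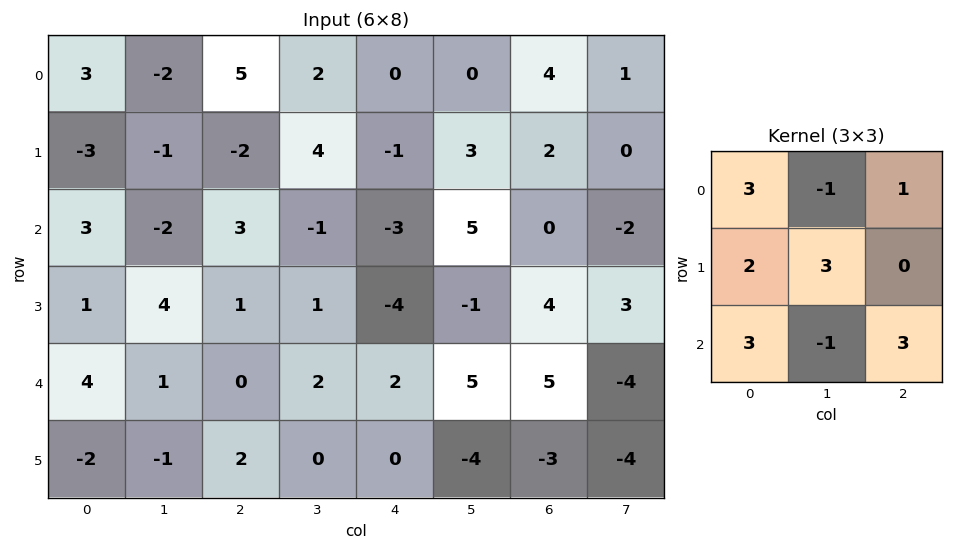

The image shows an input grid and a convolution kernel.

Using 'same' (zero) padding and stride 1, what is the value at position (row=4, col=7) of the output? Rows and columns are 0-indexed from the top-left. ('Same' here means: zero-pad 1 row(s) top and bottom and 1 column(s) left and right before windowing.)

2

The receptive field on the zero-padded input at this output position is [4 3 0 / 5 -4 0 / -3 -4 0]. Elementwise product with the kernel and sum: 4·3 + 3·-1 + 0·1 + 5·2 + -4·3 + -3·3 + -4·-1 + 0·3.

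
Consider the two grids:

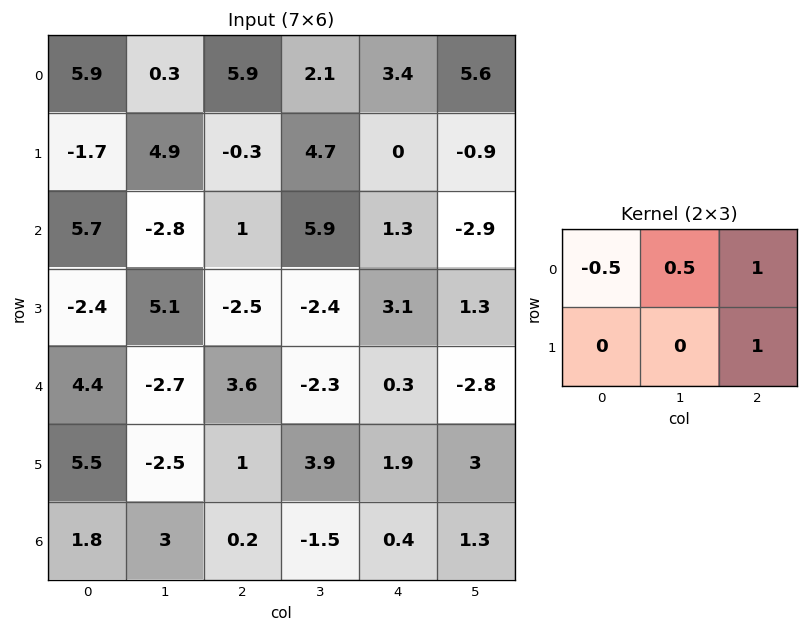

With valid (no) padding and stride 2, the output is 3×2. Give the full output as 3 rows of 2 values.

Output[0,0]: The receptive field on the input at this output position is [5.9 0.3 5.9 / -1.7 4.9 -0.3]. Elementwise product with the kernel and sum: 5.9·-0.5 + 0.3·0.5 + 5.9·1 + -0.3·1.

2.8 1.5
-5.75 6.85
1.05 -0.75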